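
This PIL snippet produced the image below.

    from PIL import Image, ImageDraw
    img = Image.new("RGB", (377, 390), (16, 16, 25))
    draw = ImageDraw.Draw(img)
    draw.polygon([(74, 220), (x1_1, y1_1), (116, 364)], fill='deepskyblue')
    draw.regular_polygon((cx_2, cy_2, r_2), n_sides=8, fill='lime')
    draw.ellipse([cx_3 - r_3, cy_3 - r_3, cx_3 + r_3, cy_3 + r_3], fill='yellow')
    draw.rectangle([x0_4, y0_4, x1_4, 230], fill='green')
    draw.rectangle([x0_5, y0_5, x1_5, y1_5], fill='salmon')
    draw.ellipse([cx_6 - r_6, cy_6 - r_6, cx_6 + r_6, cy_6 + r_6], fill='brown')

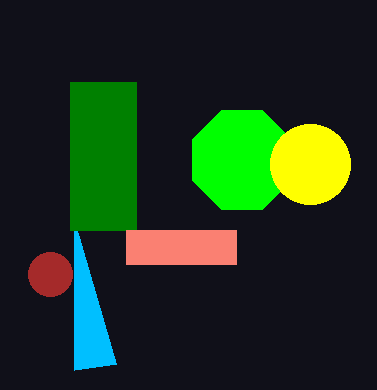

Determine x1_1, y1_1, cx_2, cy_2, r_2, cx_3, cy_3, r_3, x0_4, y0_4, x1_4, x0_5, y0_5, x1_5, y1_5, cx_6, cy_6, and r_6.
x1_1 = 74, y1_1 = 370, cx_2 = 242, cy_2 = 160, r_2 = 54, cx_3 = 310, cy_3 = 164, r_3 = 40, x0_4 = 70, y0_4 = 82, x1_4 = 136, x0_5 = 126, y0_5 = 230, x1_5 = 236, y1_5 = 264, cx_6 = 50, cy_6 = 274, r_6 = 22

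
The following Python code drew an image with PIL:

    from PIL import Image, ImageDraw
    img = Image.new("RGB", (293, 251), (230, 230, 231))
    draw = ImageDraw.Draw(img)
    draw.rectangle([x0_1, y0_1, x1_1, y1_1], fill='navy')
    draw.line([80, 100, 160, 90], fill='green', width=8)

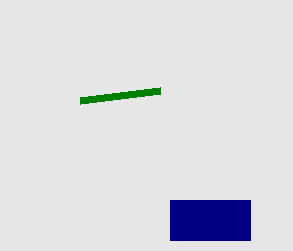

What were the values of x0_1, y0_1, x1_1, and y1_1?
x0_1 = 170
y0_1 = 200
x1_1 = 250
y1_1 = 240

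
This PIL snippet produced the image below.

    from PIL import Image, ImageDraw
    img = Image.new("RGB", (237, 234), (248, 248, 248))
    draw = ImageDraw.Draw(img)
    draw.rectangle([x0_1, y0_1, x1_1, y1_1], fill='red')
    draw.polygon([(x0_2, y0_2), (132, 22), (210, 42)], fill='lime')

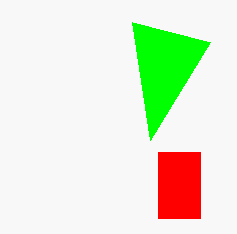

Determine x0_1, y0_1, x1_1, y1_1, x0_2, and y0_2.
x0_1 = 158; y0_1 = 152; x1_1 = 200; y1_1 = 218; x0_2 = 150; y0_2 = 140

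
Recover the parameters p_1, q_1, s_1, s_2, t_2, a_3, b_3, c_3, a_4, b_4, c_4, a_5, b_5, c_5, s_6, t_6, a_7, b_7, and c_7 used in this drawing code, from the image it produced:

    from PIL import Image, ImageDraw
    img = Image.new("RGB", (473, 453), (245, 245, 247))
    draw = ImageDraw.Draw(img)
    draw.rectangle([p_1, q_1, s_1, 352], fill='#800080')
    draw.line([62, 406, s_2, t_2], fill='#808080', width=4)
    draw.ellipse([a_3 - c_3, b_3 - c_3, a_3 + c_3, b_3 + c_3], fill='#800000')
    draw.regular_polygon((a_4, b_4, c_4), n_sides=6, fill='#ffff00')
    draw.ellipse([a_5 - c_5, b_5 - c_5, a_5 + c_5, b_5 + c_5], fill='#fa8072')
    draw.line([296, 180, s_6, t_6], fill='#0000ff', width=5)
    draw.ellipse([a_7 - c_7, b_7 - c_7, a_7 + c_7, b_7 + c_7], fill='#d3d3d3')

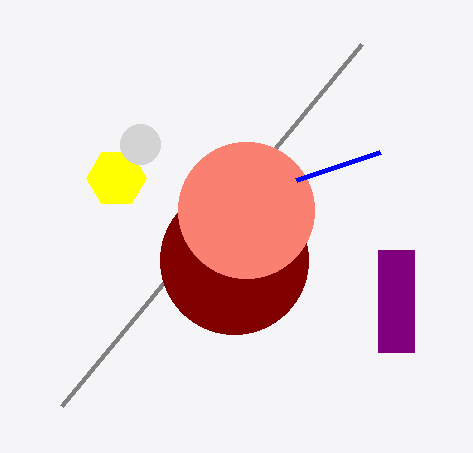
p_1 = 378; q_1 = 250; s_1 = 414; s_2 = 362; t_2 = 44; a_3 = 234; b_3 = 260; c_3 = 74; a_4 = 116; b_4 = 178; c_4 = 30; a_5 = 246; b_5 = 210; c_5 = 68; s_6 = 380; t_6 = 152; a_7 = 140; b_7 = 144; c_7 = 20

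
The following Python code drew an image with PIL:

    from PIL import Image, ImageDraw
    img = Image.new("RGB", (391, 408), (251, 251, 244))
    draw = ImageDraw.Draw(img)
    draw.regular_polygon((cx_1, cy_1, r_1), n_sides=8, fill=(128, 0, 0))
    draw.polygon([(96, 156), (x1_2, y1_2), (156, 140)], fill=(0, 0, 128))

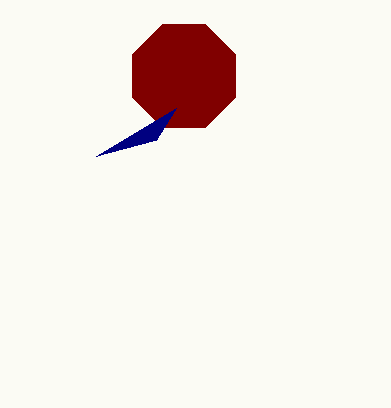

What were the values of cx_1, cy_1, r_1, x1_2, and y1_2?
cx_1 = 184, cy_1 = 76, r_1 = 56, x1_2 = 176, y1_2 = 108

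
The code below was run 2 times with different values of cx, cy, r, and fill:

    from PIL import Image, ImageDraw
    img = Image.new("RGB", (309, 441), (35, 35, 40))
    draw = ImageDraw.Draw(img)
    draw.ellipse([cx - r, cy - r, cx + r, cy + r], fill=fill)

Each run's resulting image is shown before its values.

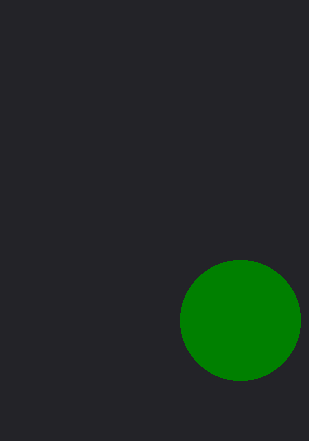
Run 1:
cx = 240; cy = 320; r = 60; fill = 'green'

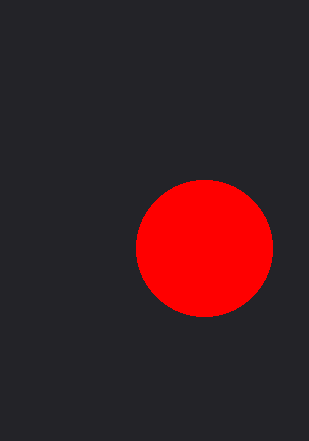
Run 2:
cx = 204
cy = 248
r = 68
fill = 'red'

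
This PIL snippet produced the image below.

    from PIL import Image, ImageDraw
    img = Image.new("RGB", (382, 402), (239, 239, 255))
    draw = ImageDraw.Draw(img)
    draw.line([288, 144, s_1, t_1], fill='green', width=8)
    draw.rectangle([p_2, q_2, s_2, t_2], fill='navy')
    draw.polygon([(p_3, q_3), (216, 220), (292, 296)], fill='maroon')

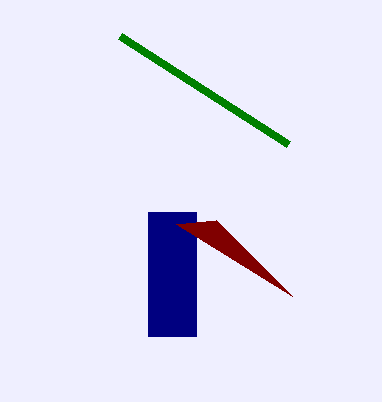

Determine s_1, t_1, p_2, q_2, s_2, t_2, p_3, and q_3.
s_1 = 120, t_1 = 36, p_2 = 148, q_2 = 212, s_2 = 196, t_2 = 336, p_3 = 176, q_3 = 224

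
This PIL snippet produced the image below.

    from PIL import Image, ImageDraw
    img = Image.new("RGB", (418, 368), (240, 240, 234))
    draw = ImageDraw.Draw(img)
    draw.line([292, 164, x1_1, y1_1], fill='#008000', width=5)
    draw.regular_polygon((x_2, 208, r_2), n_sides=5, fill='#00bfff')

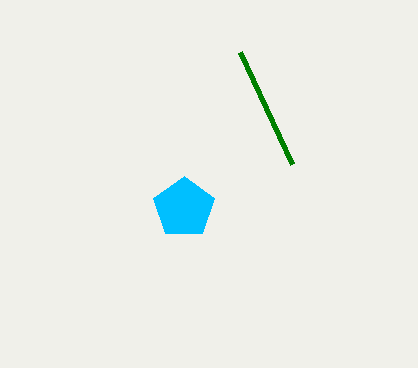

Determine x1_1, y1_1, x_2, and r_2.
x1_1 = 240
y1_1 = 52
x_2 = 184
r_2 = 32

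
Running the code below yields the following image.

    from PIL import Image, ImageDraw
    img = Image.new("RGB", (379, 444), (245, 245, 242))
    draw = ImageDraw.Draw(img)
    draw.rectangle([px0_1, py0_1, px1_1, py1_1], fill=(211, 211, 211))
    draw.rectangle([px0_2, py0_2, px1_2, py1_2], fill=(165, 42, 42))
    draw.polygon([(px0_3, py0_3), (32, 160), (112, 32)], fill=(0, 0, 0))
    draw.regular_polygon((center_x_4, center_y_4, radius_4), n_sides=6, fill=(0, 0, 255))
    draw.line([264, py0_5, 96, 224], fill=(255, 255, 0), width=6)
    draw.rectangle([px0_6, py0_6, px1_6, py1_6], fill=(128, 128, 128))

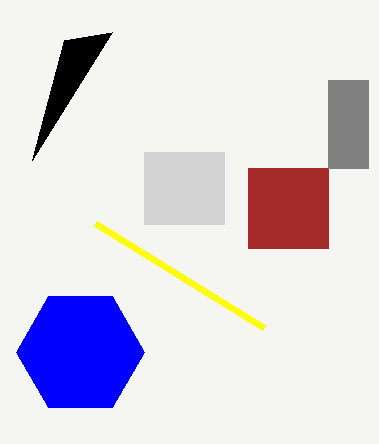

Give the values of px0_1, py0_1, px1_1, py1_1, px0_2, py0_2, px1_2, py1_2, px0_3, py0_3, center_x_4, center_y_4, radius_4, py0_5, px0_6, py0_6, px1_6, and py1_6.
px0_1 = 144; py0_1 = 152; px1_1 = 224; py1_1 = 224; px0_2 = 248; py0_2 = 168; px1_2 = 328; py1_2 = 248; px0_3 = 64; py0_3 = 40; center_x_4 = 80; center_y_4 = 352; radius_4 = 64; py0_5 = 328; px0_6 = 328; py0_6 = 80; px1_6 = 368; py1_6 = 168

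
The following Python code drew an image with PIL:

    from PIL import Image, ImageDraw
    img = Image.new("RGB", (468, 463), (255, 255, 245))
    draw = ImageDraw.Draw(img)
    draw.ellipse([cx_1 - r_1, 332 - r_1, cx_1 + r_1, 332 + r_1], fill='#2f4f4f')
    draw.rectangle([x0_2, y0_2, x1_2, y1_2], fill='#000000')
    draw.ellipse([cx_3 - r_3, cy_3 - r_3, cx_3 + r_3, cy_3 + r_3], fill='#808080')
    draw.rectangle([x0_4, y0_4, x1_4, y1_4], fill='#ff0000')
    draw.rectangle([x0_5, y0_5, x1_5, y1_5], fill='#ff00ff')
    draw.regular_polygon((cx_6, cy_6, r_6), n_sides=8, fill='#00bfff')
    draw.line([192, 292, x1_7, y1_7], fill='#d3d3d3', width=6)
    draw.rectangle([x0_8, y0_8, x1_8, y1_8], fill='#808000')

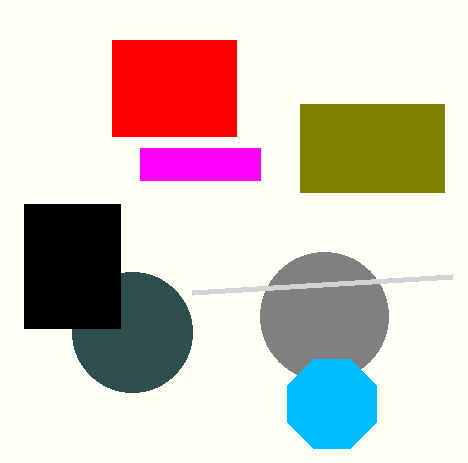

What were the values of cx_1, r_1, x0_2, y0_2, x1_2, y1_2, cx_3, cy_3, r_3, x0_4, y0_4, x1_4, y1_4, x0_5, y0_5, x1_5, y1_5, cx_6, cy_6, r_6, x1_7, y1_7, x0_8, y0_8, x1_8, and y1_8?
cx_1 = 132, r_1 = 60, x0_2 = 24, y0_2 = 204, x1_2 = 120, y1_2 = 328, cx_3 = 324, cy_3 = 316, r_3 = 64, x0_4 = 112, y0_4 = 40, x1_4 = 236, y1_4 = 136, x0_5 = 140, y0_5 = 148, x1_5 = 260, y1_5 = 180, cx_6 = 332, cy_6 = 404, r_6 = 48, x1_7 = 452, y1_7 = 276, x0_8 = 300, y0_8 = 104, x1_8 = 444, y1_8 = 192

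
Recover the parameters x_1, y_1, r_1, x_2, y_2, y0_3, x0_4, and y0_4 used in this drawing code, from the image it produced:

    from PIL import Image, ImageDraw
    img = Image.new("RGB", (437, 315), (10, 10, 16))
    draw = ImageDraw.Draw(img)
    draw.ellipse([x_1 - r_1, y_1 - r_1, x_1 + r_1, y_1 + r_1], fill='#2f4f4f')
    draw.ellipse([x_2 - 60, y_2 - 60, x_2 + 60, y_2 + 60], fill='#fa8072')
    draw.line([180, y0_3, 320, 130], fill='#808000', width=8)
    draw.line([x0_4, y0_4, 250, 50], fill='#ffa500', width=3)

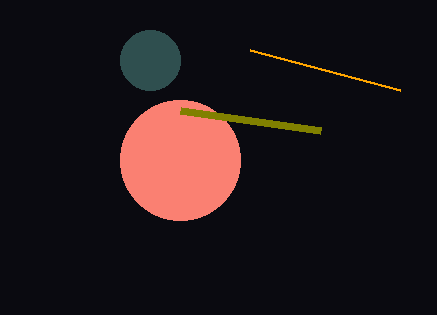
x_1 = 150; y_1 = 60; r_1 = 30; x_2 = 180; y_2 = 160; y0_3 = 110; x0_4 = 400; y0_4 = 90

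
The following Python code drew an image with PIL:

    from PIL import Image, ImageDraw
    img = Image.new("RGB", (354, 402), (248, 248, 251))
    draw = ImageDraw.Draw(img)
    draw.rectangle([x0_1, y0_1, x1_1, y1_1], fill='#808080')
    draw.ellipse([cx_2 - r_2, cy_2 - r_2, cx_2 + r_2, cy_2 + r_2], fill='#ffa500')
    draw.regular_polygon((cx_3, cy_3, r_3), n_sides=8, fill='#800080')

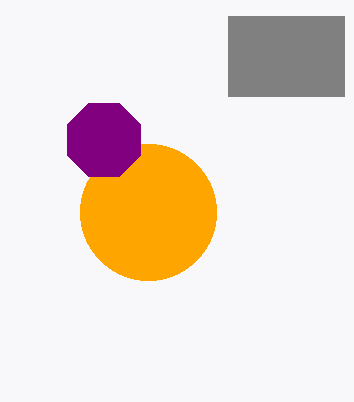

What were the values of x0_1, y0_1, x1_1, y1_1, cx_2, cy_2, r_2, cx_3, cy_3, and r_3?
x0_1 = 228; y0_1 = 16; x1_1 = 344; y1_1 = 96; cx_2 = 148; cy_2 = 212; r_2 = 68; cx_3 = 104; cy_3 = 140; r_3 = 40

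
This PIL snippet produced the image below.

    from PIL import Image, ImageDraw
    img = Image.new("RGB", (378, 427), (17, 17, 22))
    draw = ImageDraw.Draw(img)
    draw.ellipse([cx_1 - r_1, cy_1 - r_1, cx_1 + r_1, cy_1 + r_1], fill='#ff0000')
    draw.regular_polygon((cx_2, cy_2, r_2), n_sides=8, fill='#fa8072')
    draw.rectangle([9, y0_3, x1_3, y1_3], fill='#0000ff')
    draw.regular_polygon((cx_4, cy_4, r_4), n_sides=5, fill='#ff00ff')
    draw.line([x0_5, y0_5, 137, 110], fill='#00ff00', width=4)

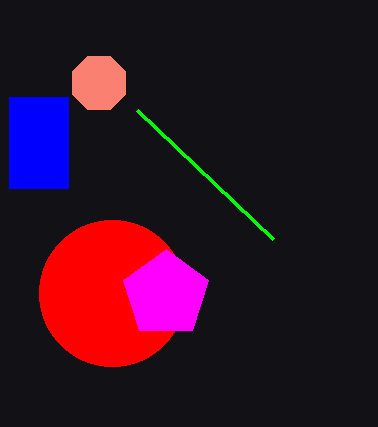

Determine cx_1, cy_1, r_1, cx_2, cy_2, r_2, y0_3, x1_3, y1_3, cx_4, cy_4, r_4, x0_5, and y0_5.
cx_1 = 112
cy_1 = 293
r_1 = 73
cx_2 = 99
cy_2 = 83
r_2 = 29
y0_3 = 97
x1_3 = 68
y1_3 = 188
cx_4 = 166
cy_4 = 294
r_4 = 45
x0_5 = 273
y0_5 = 239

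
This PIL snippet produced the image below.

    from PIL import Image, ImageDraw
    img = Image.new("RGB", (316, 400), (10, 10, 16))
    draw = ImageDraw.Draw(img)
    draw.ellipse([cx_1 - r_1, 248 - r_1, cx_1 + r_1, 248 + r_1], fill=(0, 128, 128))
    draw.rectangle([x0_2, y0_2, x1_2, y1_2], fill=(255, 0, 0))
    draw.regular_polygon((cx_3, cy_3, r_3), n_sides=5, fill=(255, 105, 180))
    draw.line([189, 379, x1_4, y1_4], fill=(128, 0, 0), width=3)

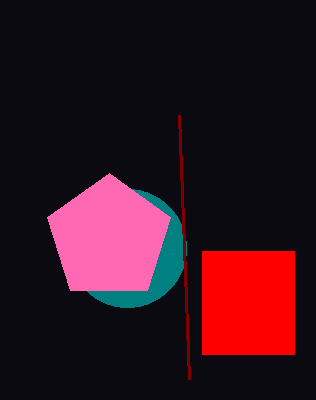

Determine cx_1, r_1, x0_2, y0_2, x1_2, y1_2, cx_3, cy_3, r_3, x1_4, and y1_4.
cx_1 = 127
r_1 = 59
x0_2 = 202
y0_2 = 251
x1_2 = 294
y1_2 = 354
cx_3 = 109
cy_3 = 238
r_3 = 65
x1_4 = 179
y1_4 = 115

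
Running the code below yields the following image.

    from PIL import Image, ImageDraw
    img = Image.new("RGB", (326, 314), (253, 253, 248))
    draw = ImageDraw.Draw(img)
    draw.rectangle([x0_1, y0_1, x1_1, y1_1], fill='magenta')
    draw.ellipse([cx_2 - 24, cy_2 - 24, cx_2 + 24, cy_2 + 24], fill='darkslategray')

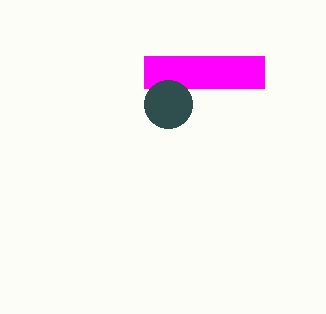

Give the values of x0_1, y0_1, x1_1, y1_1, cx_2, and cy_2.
x0_1 = 144; y0_1 = 56; x1_1 = 264; y1_1 = 88; cx_2 = 168; cy_2 = 104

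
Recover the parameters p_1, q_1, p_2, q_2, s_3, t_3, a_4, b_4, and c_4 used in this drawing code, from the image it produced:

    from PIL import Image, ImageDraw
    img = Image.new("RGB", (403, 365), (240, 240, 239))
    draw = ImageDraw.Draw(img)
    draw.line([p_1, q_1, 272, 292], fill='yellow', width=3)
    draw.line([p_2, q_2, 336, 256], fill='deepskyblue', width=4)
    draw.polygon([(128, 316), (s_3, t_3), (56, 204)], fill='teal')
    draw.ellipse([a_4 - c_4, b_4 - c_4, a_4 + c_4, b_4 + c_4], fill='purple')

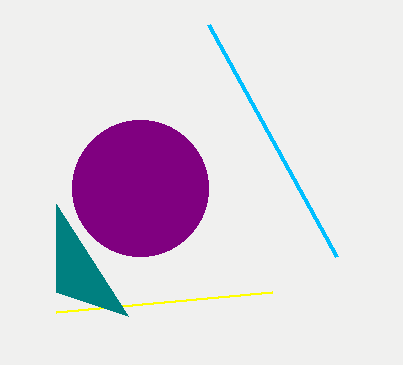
p_1 = 56
q_1 = 312
p_2 = 208
q_2 = 24
s_3 = 56
t_3 = 292
a_4 = 140
b_4 = 188
c_4 = 68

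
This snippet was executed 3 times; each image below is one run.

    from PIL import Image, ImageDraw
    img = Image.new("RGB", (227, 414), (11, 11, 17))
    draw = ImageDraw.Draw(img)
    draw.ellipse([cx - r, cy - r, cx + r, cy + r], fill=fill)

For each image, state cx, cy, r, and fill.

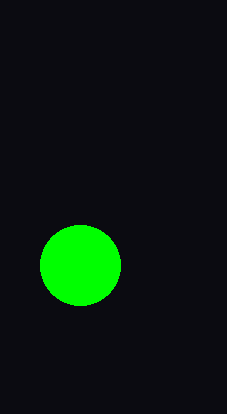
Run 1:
cx = 80; cy = 265; r = 40; fill = 'lime'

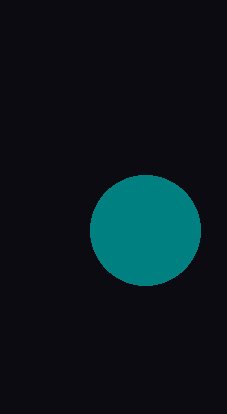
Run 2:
cx = 145
cy = 230
r = 55
fill = 'teal'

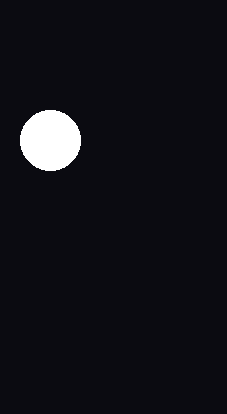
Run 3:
cx = 50; cy = 140; r = 30; fill = 'white'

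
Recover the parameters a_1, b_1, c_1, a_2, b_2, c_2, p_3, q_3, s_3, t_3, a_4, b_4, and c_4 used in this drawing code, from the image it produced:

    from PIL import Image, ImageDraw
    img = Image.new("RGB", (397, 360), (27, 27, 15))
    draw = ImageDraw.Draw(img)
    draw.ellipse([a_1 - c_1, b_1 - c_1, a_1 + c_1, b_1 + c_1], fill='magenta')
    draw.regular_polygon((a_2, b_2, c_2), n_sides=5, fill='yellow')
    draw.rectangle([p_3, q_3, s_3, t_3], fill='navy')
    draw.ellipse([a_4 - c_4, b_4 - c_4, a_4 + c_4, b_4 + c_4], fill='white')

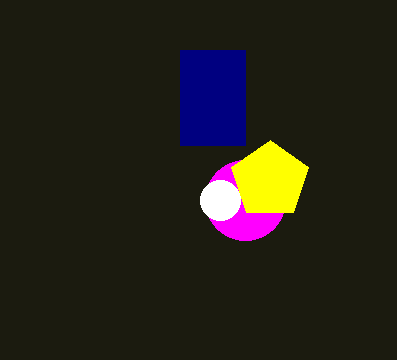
a_1 = 245; b_1 = 200; c_1 = 40; a_2 = 270; b_2 = 180; c_2 = 40; p_3 = 180; q_3 = 50; s_3 = 245; t_3 = 145; a_4 = 220; b_4 = 200; c_4 = 20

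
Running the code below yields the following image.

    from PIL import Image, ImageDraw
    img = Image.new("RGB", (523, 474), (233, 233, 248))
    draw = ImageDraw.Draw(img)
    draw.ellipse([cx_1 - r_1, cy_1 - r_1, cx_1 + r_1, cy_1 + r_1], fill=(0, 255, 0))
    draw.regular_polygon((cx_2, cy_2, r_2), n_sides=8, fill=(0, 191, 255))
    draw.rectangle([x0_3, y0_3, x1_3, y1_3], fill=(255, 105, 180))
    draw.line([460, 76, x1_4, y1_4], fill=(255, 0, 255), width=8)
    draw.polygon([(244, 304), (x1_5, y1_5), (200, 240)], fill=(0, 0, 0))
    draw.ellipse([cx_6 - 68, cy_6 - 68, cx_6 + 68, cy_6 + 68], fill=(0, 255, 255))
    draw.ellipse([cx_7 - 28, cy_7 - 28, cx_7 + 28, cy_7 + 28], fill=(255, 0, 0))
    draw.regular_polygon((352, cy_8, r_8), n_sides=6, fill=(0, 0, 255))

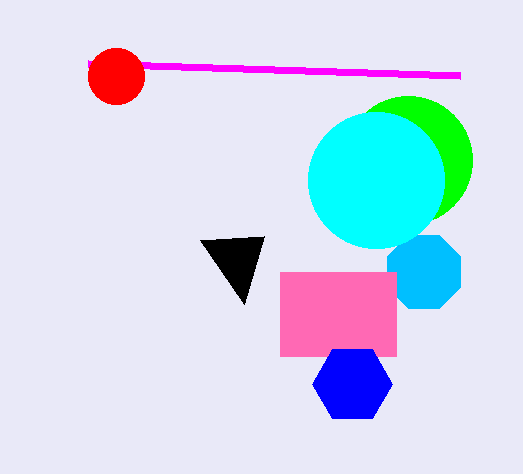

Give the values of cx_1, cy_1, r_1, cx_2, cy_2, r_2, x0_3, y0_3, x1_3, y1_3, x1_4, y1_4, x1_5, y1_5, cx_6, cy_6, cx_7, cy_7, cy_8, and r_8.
cx_1 = 408, cy_1 = 160, r_1 = 64, cx_2 = 424, cy_2 = 272, r_2 = 40, x0_3 = 280, y0_3 = 272, x1_3 = 396, y1_3 = 356, x1_4 = 88, y1_4 = 64, x1_5 = 264, y1_5 = 236, cx_6 = 376, cy_6 = 180, cx_7 = 116, cy_7 = 76, cy_8 = 384, r_8 = 40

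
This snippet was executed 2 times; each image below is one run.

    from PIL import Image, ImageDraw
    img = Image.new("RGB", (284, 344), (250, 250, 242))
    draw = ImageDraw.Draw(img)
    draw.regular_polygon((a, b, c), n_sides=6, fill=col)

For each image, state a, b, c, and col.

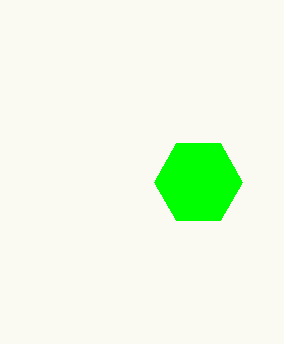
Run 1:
a = 198; b = 182; c = 44; col = 'lime'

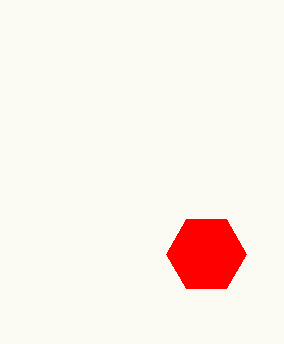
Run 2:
a = 206
b = 254
c = 40
col = 'red'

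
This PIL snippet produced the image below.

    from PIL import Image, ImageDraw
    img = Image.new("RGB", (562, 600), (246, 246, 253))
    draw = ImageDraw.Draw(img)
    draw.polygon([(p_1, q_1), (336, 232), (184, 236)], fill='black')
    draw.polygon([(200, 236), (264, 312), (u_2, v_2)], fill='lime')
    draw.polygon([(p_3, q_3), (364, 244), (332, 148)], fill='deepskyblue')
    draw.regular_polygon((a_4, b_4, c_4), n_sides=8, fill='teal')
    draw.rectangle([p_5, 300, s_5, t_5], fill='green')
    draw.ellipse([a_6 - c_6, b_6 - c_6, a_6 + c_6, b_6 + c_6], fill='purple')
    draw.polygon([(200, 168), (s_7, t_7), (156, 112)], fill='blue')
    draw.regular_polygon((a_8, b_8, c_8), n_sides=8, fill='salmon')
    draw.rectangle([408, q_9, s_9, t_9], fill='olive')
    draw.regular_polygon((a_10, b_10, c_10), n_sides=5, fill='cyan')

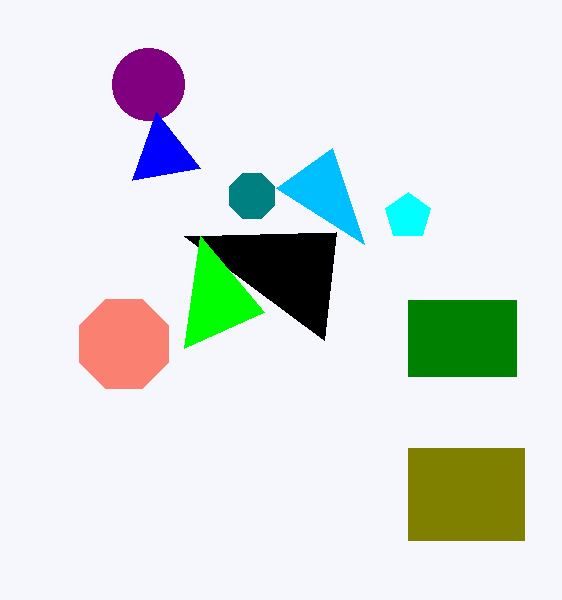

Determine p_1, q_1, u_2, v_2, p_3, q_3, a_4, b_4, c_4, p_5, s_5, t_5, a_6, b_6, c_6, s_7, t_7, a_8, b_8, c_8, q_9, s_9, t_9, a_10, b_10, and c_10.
p_1 = 324; q_1 = 340; u_2 = 184; v_2 = 348; p_3 = 276; q_3 = 188; a_4 = 252; b_4 = 196; c_4 = 24; p_5 = 408; s_5 = 516; t_5 = 376; a_6 = 148; b_6 = 84; c_6 = 36; s_7 = 132; t_7 = 180; a_8 = 124; b_8 = 344; c_8 = 48; q_9 = 448; s_9 = 524; t_9 = 540; a_10 = 408; b_10 = 216; c_10 = 24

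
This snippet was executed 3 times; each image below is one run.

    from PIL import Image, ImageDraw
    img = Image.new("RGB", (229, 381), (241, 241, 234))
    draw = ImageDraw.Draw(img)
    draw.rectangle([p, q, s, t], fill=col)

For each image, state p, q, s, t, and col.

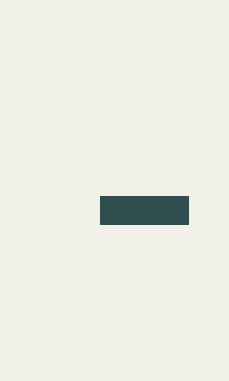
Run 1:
p = 100
q = 196
s = 188
t = 224
col = 'darkslategray'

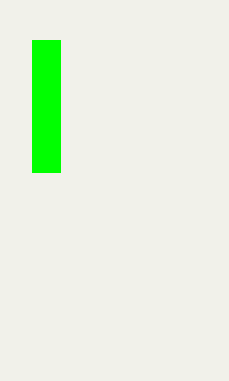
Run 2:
p = 32
q = 40
s = 60
t = 172
col = 'lime'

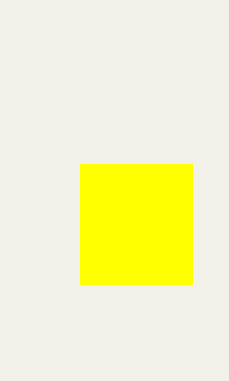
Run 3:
p = 80
q = 164
s = 192
t = 284
col = 'yellow'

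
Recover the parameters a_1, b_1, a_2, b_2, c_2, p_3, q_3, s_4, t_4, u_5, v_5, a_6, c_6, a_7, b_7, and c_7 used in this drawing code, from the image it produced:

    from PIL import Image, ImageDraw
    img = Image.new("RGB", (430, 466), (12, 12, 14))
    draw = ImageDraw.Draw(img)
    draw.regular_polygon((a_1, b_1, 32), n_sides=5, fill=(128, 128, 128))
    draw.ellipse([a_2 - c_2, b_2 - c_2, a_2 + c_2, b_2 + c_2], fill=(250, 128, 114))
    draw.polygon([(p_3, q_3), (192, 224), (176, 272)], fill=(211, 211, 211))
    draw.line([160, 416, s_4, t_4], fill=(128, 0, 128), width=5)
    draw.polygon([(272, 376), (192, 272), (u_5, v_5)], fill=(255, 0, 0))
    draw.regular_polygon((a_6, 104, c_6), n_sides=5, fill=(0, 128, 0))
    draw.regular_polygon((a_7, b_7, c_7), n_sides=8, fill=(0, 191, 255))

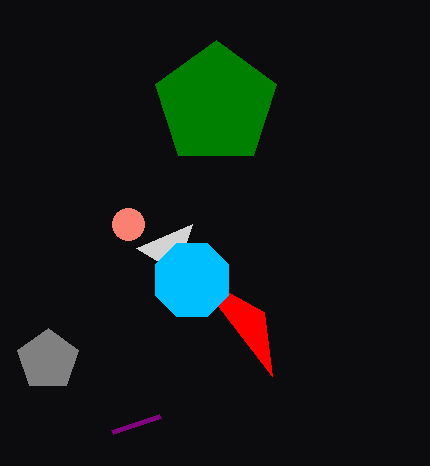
a_1 = 48
b_1 = 360
a_2 = 128
b_2 = 224
c_2 = 16
p_3 = 136
q_3 = 248
s_4 = 112
t_4 = 432
u_5 = 264
v_5 = 312
a_6 = 216
c_6 = 64
a_7 = 192
b_7 = 280
c_7 = 40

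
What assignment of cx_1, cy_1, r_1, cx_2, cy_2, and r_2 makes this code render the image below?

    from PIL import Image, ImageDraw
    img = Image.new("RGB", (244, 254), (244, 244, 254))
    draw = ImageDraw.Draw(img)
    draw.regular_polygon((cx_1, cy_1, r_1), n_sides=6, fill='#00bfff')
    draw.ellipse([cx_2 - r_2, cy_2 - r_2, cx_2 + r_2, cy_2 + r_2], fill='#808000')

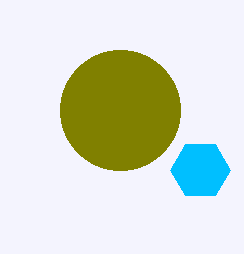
cx_1 = 200, cy_1 = 170, r_1 = 30, cx_2 = 120, cy_2 = 110, r_2 = 60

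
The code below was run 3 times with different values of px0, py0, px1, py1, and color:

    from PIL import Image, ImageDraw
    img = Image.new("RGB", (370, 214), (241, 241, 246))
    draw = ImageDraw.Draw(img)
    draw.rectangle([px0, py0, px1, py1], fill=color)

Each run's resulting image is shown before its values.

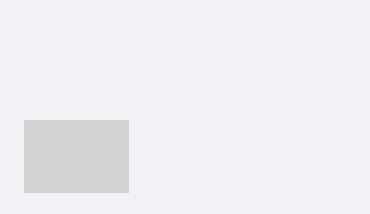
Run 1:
px0 = 24; py0 = 120; px1 = 128; py1 = 192; color = 'lightgray'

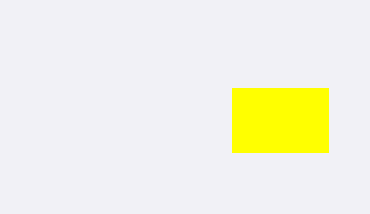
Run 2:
px0 = 232
py0 = 88
px1 = 328
py1 = 152
color = 'yellow'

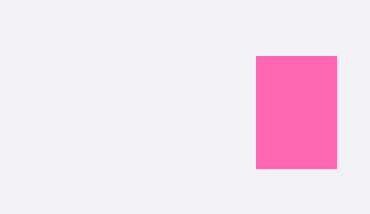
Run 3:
px0 = 256, py0 = 56, px1 = 336, py1 = 168, color = 'hotpink'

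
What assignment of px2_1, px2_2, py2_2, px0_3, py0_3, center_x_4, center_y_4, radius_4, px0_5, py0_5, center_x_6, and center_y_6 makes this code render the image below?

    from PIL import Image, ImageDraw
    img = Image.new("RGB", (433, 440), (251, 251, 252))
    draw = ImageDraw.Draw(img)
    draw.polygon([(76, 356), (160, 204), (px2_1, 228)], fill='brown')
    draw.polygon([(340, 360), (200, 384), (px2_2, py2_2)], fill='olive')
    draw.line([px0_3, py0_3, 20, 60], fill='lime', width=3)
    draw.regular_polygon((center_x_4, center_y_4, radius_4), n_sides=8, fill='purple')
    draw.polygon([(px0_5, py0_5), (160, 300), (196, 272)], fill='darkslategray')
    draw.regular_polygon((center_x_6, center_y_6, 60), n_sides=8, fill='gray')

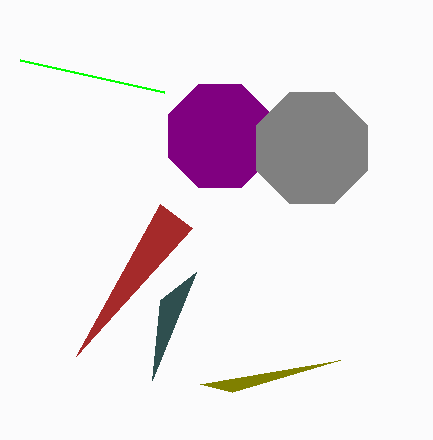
px2_1 = 192, px2_2 = 232, py2_2 = 392, px0_3 = 164, py0_3 = 92, center_x_4 = 220, center_y_4 = 136, radius_4 = 56, px0_5 = 152, py0_5 = 380, center_x_6 = 312, center_y_6 = 148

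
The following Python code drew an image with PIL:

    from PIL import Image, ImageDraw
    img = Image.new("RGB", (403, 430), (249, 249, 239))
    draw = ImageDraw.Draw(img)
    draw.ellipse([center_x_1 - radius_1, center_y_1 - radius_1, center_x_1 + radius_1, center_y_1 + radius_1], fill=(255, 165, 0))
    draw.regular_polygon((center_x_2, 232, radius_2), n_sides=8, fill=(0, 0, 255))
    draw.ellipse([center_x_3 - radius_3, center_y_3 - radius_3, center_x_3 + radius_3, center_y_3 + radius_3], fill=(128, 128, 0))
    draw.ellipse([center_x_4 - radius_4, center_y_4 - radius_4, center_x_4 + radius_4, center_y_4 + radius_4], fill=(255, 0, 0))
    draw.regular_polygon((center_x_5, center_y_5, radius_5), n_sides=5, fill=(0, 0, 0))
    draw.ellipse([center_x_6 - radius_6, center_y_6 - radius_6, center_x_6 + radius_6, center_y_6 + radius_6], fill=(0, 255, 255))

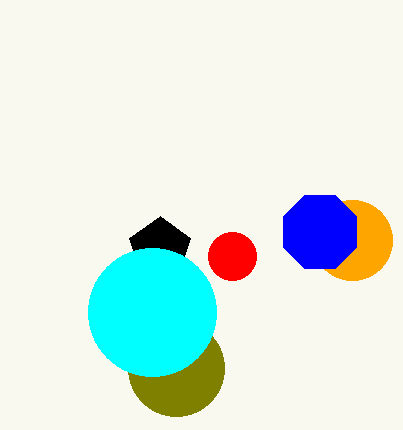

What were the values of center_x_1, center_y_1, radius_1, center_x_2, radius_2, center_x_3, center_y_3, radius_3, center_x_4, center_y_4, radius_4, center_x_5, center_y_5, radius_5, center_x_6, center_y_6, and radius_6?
center_x_1 = 352, center_y_1 = 240, radius_1 = 40, center_x_2 = 320, radius_2 = 40, center_x_3 = 176, center_y_3 = 368, radius_3 = 48, center_x_4 = 232, center_y_4 = 256, radius_4 = 24, center_x_5 = 160, center_y_5 = 248, radius_5 = 32, center_x_6 = 152, center_y_6 = 312, radius_6 = 64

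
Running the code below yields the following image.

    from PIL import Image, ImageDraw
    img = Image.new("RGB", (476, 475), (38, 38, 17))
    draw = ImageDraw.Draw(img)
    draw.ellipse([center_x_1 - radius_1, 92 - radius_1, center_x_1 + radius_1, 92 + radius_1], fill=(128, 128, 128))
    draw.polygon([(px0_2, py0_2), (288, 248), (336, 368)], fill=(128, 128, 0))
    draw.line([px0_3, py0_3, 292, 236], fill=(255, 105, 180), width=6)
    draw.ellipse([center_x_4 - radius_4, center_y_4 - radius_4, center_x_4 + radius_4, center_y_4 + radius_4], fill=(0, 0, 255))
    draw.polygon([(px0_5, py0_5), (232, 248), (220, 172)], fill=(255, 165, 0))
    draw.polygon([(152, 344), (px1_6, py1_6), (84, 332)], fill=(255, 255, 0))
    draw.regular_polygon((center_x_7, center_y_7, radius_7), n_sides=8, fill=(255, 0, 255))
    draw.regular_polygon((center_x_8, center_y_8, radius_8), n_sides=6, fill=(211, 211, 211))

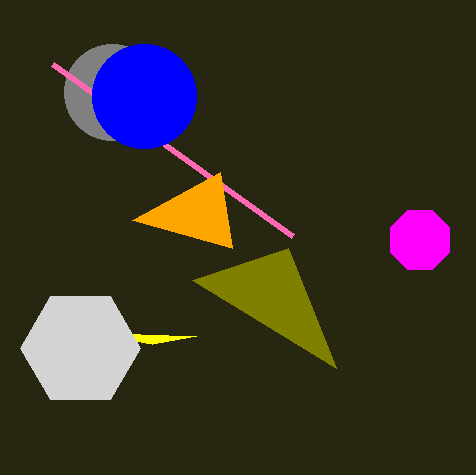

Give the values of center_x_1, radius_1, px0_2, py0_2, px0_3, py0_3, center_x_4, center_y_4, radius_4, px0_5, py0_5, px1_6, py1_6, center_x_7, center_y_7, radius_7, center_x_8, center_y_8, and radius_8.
center_x_1 = 112, radius_1 = 48, px0_2 = 192, py0_2 = 280, px0_3 = 52, py0_3 = 64, center_x_4 = 144, center_y_4 = 96, radius_4 = 52, px0_5 = 132, py0_5 = 220, px1_6 = 196, py1_6 = 336, center_x_7 = 420, center_y_7 = 240, radius_7 = 32, center_x_8 = 80, center_y_8 = 348, radius_8 = 60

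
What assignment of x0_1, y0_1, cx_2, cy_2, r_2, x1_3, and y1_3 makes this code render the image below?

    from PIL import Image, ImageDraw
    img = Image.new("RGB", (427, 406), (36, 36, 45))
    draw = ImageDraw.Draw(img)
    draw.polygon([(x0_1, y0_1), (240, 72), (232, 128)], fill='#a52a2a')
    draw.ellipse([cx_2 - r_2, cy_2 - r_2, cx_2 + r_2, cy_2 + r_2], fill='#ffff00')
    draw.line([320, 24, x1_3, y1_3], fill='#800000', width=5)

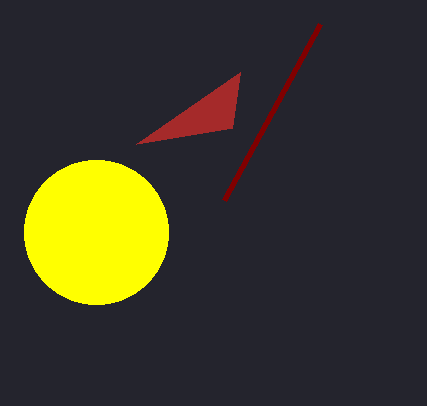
x0_1 = 136
y0_1 = 144
cx_2 = 96
cy_2 = 232
r_2 = 72
x1_3 = 224
y1_3 = 200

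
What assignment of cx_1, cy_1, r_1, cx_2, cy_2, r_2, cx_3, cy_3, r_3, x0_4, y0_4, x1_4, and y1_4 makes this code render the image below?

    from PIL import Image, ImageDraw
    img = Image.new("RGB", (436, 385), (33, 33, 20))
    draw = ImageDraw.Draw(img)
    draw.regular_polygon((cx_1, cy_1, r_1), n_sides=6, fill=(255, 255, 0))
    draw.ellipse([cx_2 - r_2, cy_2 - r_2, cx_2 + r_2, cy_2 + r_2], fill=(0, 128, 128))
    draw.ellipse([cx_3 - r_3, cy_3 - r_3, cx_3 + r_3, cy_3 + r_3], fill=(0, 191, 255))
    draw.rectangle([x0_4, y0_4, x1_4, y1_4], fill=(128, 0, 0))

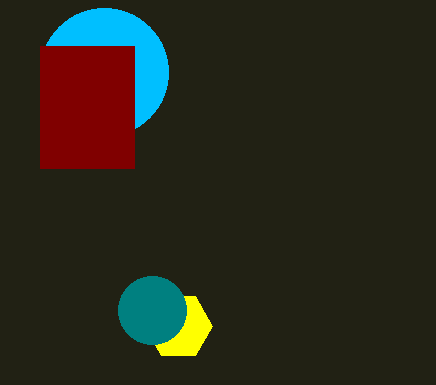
cx_1 = 178
cy_1 = 326
r_1 = 34
cx_2 = 152
cy_2 = 310
r_2 = 34
cx_3 = 104
cy_3 = 72
r_3 = 64
x0_4 = 40
y0_4 = 46
x1_4 = 134
y1_4 = 168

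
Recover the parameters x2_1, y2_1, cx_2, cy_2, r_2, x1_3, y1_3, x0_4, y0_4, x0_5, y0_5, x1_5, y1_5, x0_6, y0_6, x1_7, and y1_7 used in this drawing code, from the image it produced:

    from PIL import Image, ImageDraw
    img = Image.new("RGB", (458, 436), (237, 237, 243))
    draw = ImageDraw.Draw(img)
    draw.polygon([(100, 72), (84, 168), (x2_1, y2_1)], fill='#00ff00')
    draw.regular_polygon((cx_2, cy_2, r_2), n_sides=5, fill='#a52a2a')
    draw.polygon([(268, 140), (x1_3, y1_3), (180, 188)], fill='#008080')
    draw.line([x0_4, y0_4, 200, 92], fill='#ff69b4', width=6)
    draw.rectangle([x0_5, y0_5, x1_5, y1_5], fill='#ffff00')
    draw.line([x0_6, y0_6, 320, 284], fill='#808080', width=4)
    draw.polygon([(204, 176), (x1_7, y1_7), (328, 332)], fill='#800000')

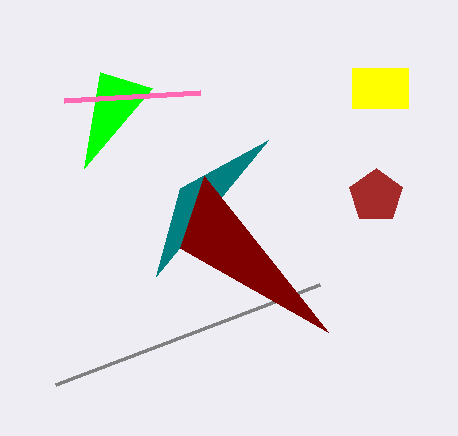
x2_1 = 152
y2_1 = 88
cx_2 = 376
cy_2 = 196
r_2 = 28
x1_3 = 156
y1_3 = 276
x0_4 = 64
y0_4 = 100
x0_5 = 352
y0_5 = 68
x1_5 = 408
y1_5 = 108
x0_6 = 56
y0_6 = 384
x1_7 = 180
y1_7 = 248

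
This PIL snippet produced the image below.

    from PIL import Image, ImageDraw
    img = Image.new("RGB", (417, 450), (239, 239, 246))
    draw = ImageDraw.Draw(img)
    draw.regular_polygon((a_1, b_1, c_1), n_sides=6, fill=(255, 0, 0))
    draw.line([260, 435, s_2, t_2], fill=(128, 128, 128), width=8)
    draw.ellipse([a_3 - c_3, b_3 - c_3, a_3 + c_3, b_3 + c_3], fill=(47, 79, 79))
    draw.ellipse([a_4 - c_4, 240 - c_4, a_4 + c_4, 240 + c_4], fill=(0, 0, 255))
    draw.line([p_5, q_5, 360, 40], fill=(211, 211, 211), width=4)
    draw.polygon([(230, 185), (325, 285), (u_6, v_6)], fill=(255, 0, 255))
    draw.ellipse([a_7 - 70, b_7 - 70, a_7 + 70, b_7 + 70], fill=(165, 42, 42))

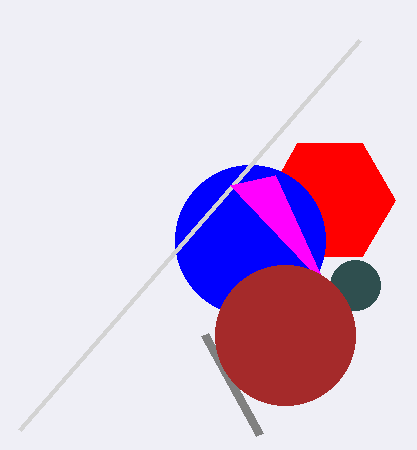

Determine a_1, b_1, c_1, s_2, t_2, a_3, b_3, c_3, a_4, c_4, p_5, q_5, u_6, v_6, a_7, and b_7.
a_1 = 330
b_1 = 200
c_1 = 65
s_2 = 205
t_2 = 335
a_3 = 355
b_3 = 285
c_3 = 25
a_4 = 250
c_4 = 75
p_5 = 20
q_5 = 430
u_6 = 275
v_6 = 175
a_7 = 285
b_7 = 335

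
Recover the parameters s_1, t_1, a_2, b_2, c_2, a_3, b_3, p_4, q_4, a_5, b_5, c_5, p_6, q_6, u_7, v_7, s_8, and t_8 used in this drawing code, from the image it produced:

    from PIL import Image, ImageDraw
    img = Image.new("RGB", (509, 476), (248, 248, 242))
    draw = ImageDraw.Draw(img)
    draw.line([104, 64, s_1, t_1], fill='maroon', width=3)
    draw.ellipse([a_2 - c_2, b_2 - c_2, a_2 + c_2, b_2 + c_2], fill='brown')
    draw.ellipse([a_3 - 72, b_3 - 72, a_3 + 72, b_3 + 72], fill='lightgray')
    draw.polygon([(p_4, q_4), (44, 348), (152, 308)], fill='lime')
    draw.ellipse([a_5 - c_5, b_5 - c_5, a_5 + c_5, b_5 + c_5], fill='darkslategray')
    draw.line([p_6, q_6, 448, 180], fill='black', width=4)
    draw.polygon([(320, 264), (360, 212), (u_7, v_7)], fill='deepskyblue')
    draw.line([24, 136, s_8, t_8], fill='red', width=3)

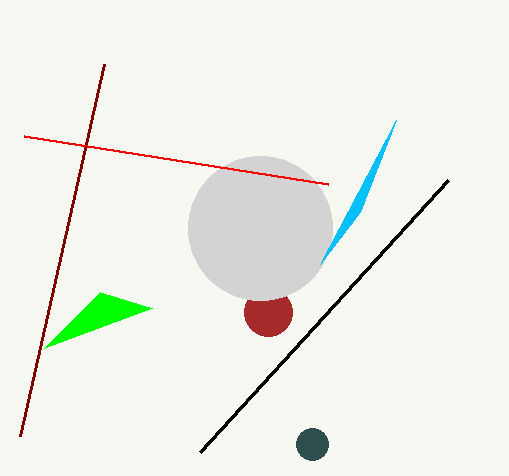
s_1 = 20; t_1 = 436; a_2 = 268; b_2 = 312; c_2 = 24; a_3 = 260; b_3 = 228; p_4 = 100; q_4 = 292; a_5 = 312; b_5 = 444; c_5 = 16; p_6 = 200; q_6 = 452; u_7 = 396; v_7 = 120; s_8 = 328; t_8 = 184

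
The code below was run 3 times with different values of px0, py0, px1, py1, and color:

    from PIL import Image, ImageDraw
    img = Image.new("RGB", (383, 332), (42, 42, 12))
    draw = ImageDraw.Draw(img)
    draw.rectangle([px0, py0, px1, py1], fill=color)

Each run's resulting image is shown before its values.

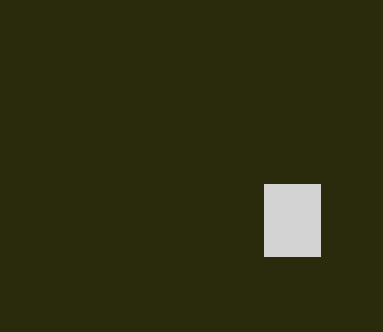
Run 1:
px0 = 264
py0 = 184
px1 = 320
py1 = 256
color = 'lightgray'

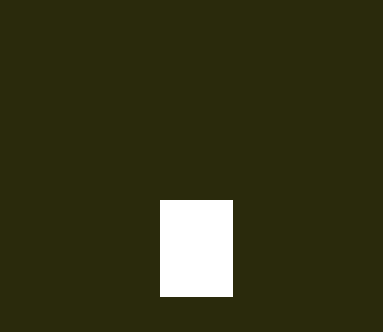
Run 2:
px0 = 160
py0 = 200
px1 = 232
py1 = 296
color = 'white'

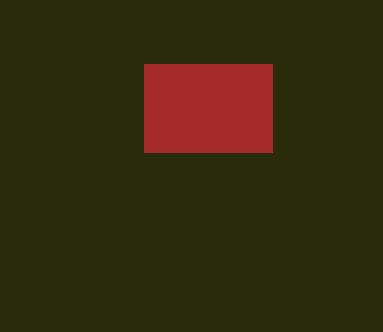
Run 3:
px0 = 144; py0 = 64; px1 = 272; py1 = 152; color = 'brown'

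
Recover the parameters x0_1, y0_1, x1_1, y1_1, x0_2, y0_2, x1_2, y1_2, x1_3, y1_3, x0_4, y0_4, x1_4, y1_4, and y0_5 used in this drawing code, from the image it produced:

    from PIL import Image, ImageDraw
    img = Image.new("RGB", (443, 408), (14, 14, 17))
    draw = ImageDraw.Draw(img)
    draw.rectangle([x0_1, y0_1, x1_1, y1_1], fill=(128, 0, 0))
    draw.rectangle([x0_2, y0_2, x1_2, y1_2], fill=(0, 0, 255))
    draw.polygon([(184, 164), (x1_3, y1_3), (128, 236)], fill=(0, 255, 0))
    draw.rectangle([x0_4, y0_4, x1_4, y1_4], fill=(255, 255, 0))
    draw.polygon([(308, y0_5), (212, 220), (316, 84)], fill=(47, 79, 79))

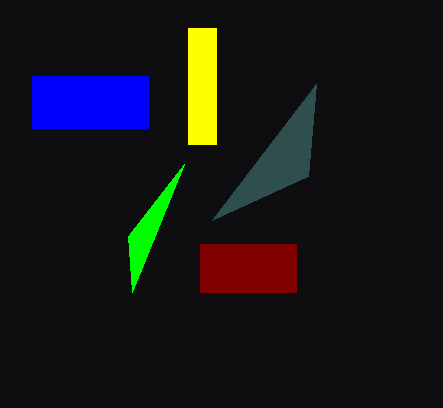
x0_1 = 200; y0_1 = 244; x1_1 = 296; y1_1 = 292; x0_2 = 32; y0_2 = 76; x1_2 = 148; y1_2 = 128; x1_3 = 132; y1_3 = 292; x0_4 = 188; y0_4 = 28; x1_4 = 216; y1_4 = 144; y0_5 = 176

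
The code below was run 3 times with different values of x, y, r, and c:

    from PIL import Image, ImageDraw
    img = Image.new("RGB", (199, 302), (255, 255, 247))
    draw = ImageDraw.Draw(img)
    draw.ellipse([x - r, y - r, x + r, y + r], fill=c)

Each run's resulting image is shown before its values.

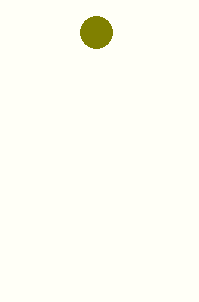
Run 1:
x = 96, y = 32, r = 16, c = 'olive'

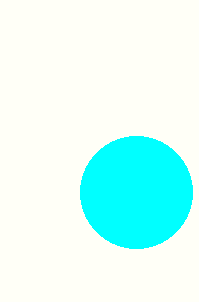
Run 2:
x = 136
y = 192
r = 56
c = 'cyan'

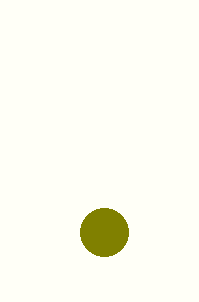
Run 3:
x = 104, y = 232, r = 24, c = 'olive'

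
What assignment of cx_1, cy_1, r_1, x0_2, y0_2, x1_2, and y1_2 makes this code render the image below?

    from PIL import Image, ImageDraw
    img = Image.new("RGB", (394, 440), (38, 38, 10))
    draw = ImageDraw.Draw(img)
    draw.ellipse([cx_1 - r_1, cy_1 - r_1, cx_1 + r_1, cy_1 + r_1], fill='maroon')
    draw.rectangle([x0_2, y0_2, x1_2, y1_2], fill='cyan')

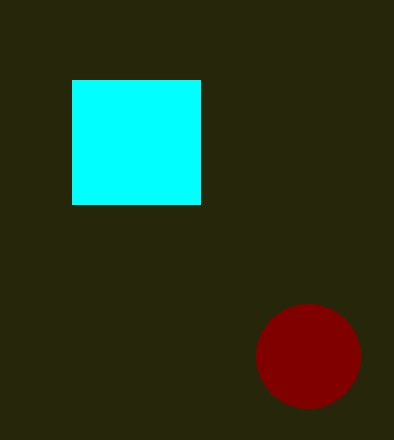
cx_1 = 308; cy_1 = 356; r_1 = 52; x0_2 = 72; y0_2 = 80; x1_2 = 200; y1_2 = 204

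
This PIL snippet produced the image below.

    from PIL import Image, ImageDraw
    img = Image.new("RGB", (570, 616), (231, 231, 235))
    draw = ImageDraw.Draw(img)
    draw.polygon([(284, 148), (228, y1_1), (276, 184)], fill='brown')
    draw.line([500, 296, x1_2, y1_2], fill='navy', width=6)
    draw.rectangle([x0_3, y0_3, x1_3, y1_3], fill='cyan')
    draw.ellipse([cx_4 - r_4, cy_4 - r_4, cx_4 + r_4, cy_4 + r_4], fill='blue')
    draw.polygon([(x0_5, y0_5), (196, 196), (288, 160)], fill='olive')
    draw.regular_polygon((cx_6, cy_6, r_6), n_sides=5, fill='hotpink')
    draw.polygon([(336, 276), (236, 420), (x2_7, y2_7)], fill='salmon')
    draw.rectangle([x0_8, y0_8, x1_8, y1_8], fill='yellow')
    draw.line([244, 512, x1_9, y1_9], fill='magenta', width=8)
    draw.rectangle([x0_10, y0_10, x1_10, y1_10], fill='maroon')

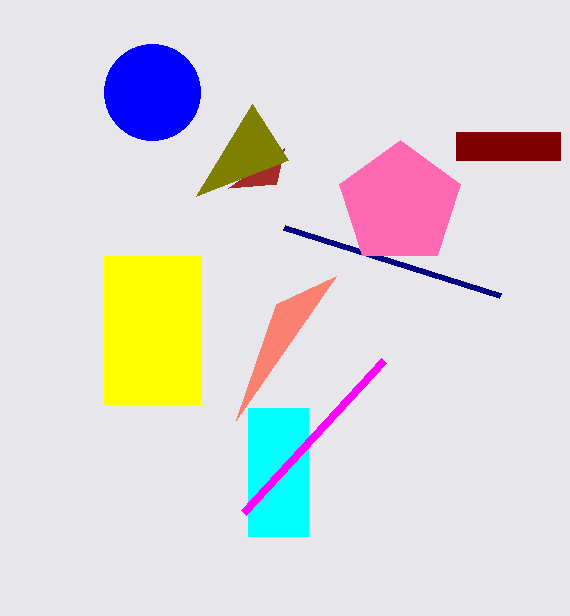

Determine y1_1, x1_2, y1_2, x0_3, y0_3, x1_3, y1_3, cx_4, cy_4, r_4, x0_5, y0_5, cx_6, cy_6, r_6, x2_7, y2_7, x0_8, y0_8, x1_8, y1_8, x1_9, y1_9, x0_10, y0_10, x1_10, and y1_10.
y1_1 = 188
x1_2 = 284
y1_2 = 228
x0_3 = 248
y0_3 = 408
x1_3 = 308
y1_3 = 536
cx_4 = 152
cy_4 = 92
r_4 = 48
x0_5 = 252
y0_5 = 104
cx_6 = 400
cy_6 = 204
r_6 = 64
x2_7 = 276
y2_7 = 304
x0_8 = 104
y0_8 = 256
x1_8 = 200
y1_8 = 404
x1_9 = 384
y1_9 = 360
x0_10 = 456
y0_10 = 132
x1_10 = 560
y1_10 = 160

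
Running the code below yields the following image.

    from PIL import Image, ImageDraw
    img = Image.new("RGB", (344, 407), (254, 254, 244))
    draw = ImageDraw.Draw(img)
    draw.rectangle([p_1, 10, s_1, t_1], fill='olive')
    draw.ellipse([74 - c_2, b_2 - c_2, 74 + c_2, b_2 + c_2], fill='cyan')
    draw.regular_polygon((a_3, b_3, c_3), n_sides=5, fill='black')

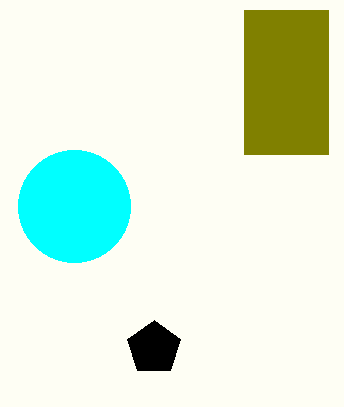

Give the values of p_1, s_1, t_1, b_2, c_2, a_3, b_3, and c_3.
p_1 = 244; s_1 = 328; t_1 = 154; b_2 = 206; c_2 = 56; a_3 = 154; b_3 = 348; c_3 = 28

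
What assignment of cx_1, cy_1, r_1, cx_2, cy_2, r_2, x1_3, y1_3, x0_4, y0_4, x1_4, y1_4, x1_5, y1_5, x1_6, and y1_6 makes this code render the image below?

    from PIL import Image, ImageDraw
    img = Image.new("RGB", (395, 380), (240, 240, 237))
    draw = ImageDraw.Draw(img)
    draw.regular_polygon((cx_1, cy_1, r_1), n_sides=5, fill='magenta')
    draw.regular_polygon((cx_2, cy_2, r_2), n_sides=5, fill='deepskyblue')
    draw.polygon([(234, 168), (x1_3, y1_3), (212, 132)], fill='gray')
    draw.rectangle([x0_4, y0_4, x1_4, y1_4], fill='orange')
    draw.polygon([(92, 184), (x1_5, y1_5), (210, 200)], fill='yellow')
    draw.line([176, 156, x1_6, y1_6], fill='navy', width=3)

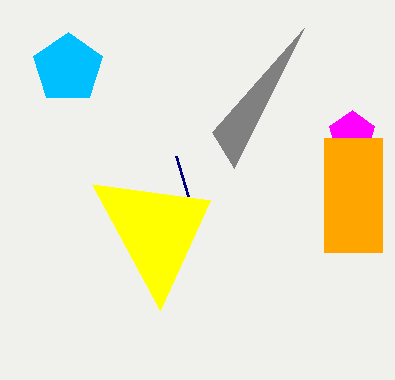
cx_1 = 352; cy_1 = 134; r_1 = 24; cx_2 = 68; cy_2 = 68; r_2 = 36; x1_3 = 304; y1_3 = 28; x0_4 = 324; y0_4 = 138; x1_4 = 382; y1_4 = 252; x1_5 = 160; y1_5 = 310; x1_6 = 188; y1_6 = 196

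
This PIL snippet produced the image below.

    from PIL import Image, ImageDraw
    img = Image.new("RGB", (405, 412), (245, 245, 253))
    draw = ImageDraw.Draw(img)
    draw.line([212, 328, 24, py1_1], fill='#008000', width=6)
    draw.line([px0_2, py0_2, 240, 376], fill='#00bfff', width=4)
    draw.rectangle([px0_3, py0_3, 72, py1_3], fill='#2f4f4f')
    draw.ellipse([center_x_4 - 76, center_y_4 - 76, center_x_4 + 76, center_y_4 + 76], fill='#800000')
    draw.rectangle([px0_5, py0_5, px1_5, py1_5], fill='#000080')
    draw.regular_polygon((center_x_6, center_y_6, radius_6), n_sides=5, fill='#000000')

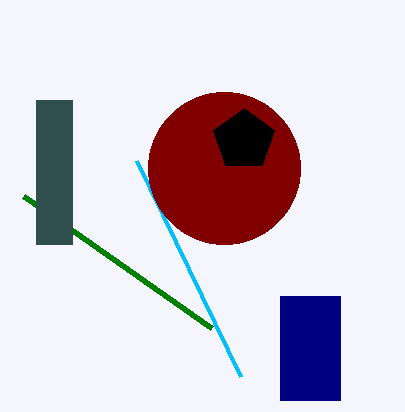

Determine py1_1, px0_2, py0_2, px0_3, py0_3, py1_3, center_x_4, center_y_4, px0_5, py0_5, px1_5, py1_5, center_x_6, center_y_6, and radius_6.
py1_1 = 196; px0_2 = 136; py0_2 = 160; px0_3 = 36; py0_3 = 100; py1_3 = 244; center_x_4 = 224; center_y_4 = 168; px0_5 = 280; py0_5 = 296; px1_5 = 340; py1_5 = 400; center_x_6 = 244; center_y_6 = 140; radius_6 = 32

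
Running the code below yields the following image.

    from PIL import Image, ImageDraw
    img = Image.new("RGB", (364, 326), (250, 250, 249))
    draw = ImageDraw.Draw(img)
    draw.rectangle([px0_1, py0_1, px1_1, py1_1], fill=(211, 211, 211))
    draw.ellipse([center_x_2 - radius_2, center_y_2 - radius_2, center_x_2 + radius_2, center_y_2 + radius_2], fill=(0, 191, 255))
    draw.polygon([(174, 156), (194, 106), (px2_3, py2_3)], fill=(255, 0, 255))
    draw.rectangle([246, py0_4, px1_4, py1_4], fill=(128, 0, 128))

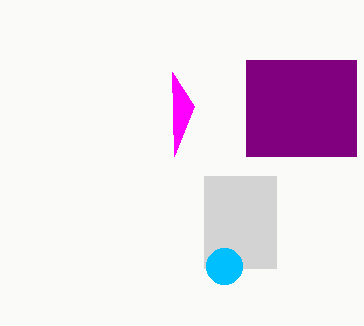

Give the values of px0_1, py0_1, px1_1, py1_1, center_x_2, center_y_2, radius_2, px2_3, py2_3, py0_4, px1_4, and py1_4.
px0_1 = 204; py0_1 = 176; px1_1 = 276; py1_1 = 268; center_x_2 = 224; center_y_2 = 266; radius_2 = 18; px2_3 = 172; py2_3 = 72; py0_4 = 60; px1_4 = 356; py1_4 = 156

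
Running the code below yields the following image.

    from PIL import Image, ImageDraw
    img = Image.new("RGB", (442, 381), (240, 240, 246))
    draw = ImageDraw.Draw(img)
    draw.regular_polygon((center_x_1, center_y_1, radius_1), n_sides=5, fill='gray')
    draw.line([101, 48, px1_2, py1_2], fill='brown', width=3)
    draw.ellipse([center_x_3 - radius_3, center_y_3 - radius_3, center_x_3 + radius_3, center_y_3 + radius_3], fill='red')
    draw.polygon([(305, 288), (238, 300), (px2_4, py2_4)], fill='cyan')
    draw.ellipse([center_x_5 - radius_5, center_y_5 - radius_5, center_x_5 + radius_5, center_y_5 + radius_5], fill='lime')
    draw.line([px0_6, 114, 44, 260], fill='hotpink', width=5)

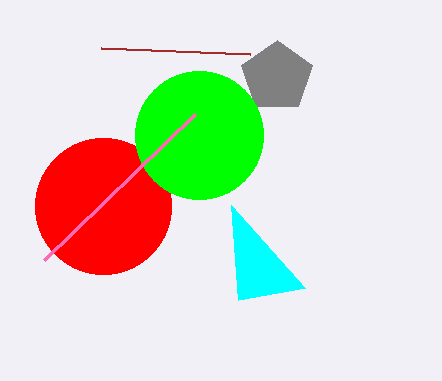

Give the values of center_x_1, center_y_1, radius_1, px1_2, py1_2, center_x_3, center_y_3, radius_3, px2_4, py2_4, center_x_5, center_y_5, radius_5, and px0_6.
center_x_1 = 277, center_y_1 = 77, radius_1 = 37, px1_2 = 250, py1_2 = 54, center_x_3 = 103, center_y_3 = 206, radius_3 = 68, px2_4 = 231, py2_4 = 205, center_x_5 = 199, center_y_5 = 135, radius_5 = 64, px0_6 = 195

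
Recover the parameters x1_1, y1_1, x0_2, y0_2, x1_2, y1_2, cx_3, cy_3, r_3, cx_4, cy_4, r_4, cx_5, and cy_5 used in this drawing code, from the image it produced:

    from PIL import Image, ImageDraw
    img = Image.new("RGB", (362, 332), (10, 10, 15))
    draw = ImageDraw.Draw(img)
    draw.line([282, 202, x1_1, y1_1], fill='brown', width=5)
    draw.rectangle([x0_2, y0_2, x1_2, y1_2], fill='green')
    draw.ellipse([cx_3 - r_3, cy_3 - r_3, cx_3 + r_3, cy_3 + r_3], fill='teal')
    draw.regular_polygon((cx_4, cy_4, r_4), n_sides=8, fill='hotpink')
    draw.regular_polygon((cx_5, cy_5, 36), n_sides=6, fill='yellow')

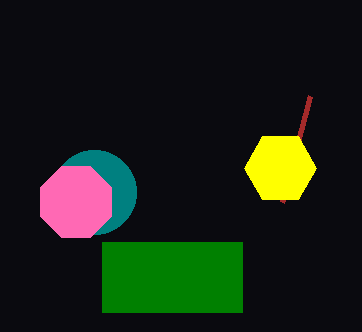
x1_1 = 310; y1_1 = 96; x0_2 = 102; y0_2 = 242; x1_2 = 242; y1_2 = 312; cx_3 = 94; cy_3 = 192; r_3 = 42; cx_4 = 76; cy_4 = 202; r_4 = 38; cx_5 = 280; cy_5 = 168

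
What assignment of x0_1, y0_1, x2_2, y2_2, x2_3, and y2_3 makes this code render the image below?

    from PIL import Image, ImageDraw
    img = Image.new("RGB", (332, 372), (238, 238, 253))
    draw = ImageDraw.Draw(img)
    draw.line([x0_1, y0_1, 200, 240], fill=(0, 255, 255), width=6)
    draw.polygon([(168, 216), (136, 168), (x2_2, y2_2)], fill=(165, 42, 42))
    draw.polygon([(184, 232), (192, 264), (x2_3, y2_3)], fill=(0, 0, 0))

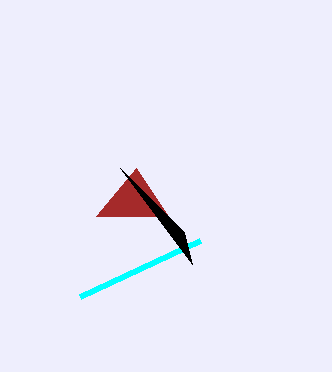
x0_1 = 80, y0_1 = 296, x2_2 = 96, y2_2 = 216, x2_3 = 120, y2_3 = 168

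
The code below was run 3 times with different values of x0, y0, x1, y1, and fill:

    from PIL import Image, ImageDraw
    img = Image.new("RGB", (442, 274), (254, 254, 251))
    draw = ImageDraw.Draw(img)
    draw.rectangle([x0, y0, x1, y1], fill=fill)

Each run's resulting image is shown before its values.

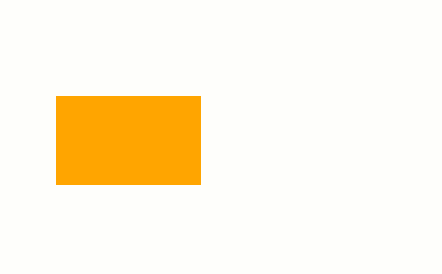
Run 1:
x0 = 56, y0 = 96, x1 = 200, y1 = 184, fill = 'orange'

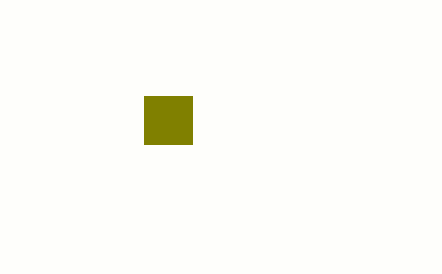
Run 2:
x0 = 144, y0 = 96, x1 = 192, y1 = 144, fill = 'olive'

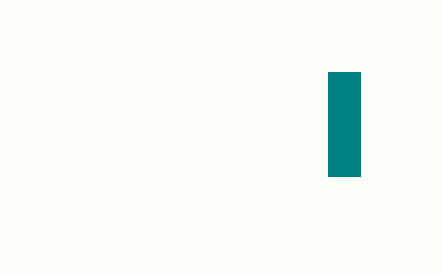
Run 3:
x0 = 328
y0 = 72
x1 = 360
y1 = 176
fill = 'teal'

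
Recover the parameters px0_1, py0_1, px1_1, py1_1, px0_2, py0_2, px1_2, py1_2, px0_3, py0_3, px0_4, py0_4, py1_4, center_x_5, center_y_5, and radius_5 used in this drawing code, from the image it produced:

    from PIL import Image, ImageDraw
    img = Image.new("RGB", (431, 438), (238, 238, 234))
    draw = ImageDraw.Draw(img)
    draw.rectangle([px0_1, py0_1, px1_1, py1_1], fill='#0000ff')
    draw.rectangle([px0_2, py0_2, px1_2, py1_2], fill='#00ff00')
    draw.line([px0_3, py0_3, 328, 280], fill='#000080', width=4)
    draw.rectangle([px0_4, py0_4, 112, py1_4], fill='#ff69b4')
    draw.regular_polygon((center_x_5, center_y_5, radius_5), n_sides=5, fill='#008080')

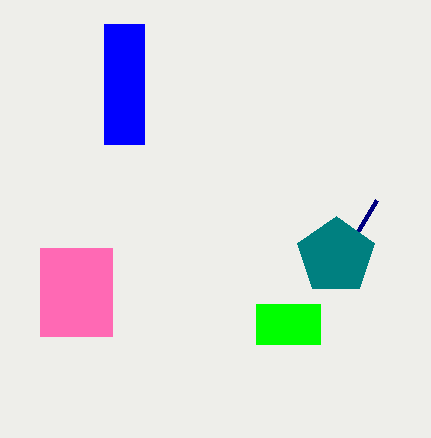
px0_1 = 104
py0_1 = 24
px1_1 = 144
py1_1 = 144
px0_2 = 256
py0_2 = 304
px1_2 = 320
py1_2 = 344
px0_3 = 376
py0_3 = 200
px0_4 = 40
py0_4 = 248
py1_4 = 336
center_x_5 = 336
center_y_5 = 256
radius_5 = 40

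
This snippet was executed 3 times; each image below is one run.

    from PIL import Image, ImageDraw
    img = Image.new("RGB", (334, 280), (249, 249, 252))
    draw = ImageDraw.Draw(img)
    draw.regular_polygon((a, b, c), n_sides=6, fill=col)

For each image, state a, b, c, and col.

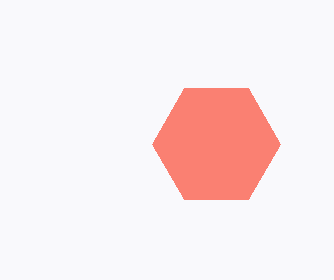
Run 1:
a = 216, b = 144, c = 64, col = 'salmon'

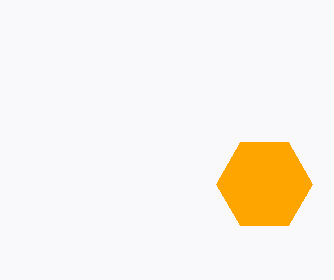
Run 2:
a = 264; b = 184; c = 48; col = 'orange'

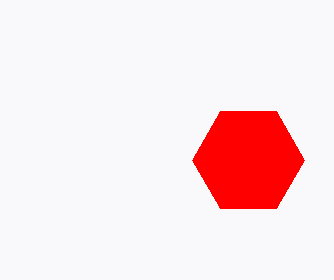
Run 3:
a = 248
b = 160
c = 56
col = 'red'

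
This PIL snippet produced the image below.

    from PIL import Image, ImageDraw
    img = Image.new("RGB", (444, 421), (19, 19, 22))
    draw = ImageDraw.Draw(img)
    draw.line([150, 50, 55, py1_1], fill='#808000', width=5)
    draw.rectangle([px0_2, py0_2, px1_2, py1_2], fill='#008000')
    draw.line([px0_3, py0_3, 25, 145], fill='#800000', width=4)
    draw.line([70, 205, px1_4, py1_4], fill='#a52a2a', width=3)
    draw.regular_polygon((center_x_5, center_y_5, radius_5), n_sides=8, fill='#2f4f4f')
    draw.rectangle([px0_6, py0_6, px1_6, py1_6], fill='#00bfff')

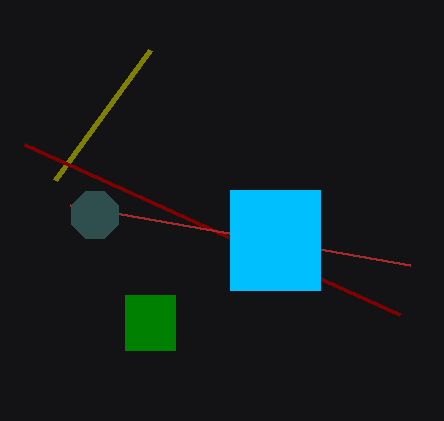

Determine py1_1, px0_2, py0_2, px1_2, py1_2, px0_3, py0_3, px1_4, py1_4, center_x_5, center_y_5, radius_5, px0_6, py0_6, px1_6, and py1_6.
py1_1 = 180; px0_2 = 125; py0_2 = 295; px1_2 = 175; py1_2 = 350; px0_3 = 400; py0_3 = 315; px1_4 = 410; py1_4 = 265; center_x_5 = 95; center_y_5 = 215; radius_5 = 25; px0_6 = 230; py0_6 = 190; px1_6 = 320; py1_6 = 290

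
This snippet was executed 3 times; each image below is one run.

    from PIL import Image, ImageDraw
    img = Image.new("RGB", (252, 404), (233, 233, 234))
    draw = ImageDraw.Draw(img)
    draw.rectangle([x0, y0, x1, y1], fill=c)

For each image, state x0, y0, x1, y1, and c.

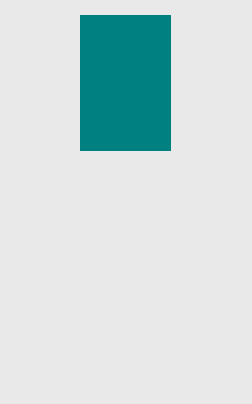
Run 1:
x0 = 80, y0 = 15, x1 = 170, y1 = 150, c = 'teal'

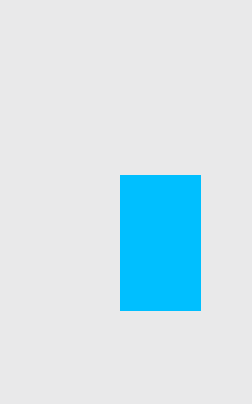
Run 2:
x0 = 120, y0 = 175, x1 = 200, y1 = 310, c = 'deepskyblue'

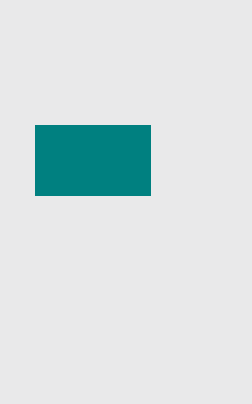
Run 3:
x0 = 35; y0 = 125; x1 = 150; y1 = 195; c = 'teal'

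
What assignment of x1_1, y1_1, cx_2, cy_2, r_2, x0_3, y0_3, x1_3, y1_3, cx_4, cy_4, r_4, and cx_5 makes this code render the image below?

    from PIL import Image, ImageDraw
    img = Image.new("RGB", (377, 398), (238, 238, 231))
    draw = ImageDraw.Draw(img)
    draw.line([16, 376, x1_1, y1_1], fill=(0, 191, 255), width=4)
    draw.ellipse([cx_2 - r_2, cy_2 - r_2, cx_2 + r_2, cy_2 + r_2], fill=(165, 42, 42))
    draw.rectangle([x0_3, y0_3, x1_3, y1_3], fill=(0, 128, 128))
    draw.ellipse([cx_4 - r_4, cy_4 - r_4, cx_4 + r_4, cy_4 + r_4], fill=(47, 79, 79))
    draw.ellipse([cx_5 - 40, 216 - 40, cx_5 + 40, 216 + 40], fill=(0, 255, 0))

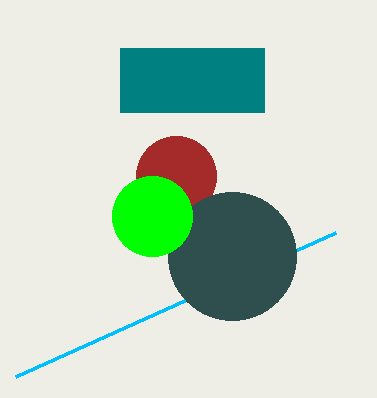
x1_1 = 336, y1_1 = 232, cx_2 = 176, cy_2 = 176, r_2 = 40, x0_3 = 120, y0_3 = 48, x1_3 = 264, y1_3 = 112, cx_4 = 232, cy_4 = 256, r_4 = 64, cx_5 = 152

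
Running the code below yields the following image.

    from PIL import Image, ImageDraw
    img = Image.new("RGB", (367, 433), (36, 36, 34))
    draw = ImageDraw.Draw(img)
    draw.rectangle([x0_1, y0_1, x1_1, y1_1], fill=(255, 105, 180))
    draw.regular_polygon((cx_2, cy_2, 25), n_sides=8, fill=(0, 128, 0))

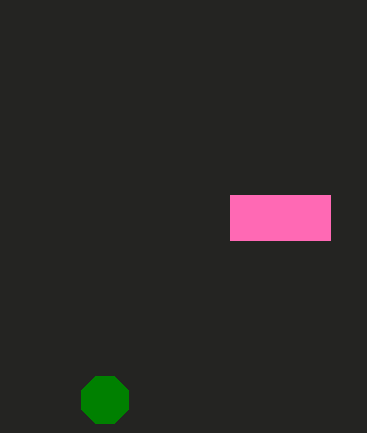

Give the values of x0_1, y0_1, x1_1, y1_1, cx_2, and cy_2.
x0_1 = 230, y0_1 = 195, x1_1 = 330, y1_1 = 240, cx_2 = 105, cy_2 = 400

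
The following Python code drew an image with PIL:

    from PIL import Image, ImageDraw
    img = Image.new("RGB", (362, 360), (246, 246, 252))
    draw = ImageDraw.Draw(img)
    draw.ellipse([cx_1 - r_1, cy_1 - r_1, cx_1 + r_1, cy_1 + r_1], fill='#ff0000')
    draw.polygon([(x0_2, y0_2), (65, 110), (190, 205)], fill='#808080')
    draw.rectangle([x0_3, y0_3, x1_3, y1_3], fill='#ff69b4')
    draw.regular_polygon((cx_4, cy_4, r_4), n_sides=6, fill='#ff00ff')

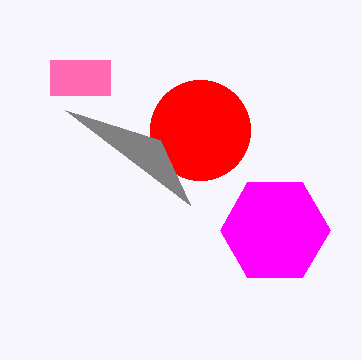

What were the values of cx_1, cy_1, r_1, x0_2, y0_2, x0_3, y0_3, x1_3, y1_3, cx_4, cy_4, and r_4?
cx_1 = 200
cy_1 = 130
r_1 = 50
x0_2 = 160
y0_2 = 140
x0_3 = 50
y0_3 = 60
x1_3 = 110
y1_3 = 95
cx_4 = 275
cy_4 = 230
r_4 = 55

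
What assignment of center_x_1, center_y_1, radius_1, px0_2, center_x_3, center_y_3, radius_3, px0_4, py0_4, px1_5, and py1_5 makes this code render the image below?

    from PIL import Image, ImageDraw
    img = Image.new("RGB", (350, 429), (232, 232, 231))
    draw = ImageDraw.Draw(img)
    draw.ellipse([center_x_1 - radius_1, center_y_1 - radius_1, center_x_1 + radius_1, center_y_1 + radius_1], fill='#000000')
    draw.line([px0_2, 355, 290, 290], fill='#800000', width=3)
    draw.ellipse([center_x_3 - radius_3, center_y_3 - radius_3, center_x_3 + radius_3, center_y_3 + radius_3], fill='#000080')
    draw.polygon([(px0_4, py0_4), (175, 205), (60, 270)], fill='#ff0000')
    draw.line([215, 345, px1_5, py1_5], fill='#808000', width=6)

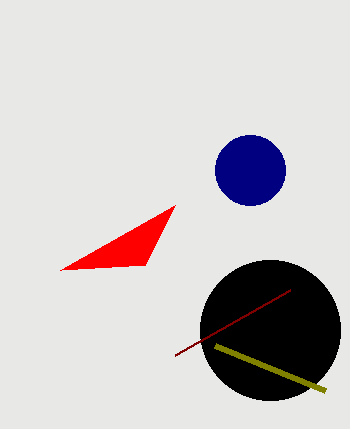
center_x_1 = 270
center_y_1 = 330
radius_1 = 70
px0_2 = 175
center_x_3 = 250
center_y_3 = 170
radius_3 = 35
px0_4 = 145
py0_4 = 265
px1_5 = 325
py1_5 = 390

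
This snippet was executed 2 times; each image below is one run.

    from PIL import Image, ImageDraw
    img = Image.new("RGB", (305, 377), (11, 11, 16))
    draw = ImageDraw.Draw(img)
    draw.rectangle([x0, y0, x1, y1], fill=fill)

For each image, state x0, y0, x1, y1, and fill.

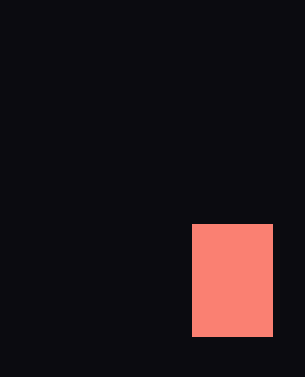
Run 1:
x0 = 192
y0 = 224
x1 = 272
y1 = 336
fill = 'salmon'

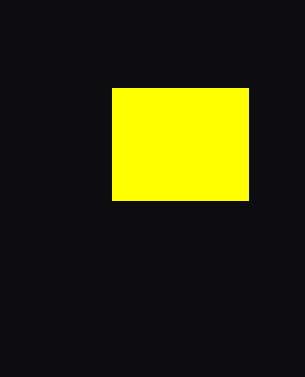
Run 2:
x0 = 112; y0 = 88; x1 = 248; y1 = 200; fill = 'yellow'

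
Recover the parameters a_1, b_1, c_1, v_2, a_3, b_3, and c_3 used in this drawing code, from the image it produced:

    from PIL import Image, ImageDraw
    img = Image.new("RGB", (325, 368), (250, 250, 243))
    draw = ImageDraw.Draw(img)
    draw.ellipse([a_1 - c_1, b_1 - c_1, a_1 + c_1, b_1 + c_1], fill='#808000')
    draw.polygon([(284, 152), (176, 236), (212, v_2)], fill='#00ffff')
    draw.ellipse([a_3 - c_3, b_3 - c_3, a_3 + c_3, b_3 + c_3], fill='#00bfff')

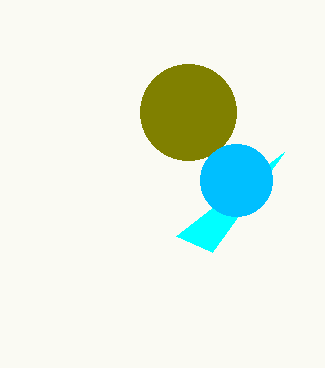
a_1 = 188, b_1 = 112, c_1 = 48, v_2 = 252, a_3 = 236, b_3 = 180, c_3 = 36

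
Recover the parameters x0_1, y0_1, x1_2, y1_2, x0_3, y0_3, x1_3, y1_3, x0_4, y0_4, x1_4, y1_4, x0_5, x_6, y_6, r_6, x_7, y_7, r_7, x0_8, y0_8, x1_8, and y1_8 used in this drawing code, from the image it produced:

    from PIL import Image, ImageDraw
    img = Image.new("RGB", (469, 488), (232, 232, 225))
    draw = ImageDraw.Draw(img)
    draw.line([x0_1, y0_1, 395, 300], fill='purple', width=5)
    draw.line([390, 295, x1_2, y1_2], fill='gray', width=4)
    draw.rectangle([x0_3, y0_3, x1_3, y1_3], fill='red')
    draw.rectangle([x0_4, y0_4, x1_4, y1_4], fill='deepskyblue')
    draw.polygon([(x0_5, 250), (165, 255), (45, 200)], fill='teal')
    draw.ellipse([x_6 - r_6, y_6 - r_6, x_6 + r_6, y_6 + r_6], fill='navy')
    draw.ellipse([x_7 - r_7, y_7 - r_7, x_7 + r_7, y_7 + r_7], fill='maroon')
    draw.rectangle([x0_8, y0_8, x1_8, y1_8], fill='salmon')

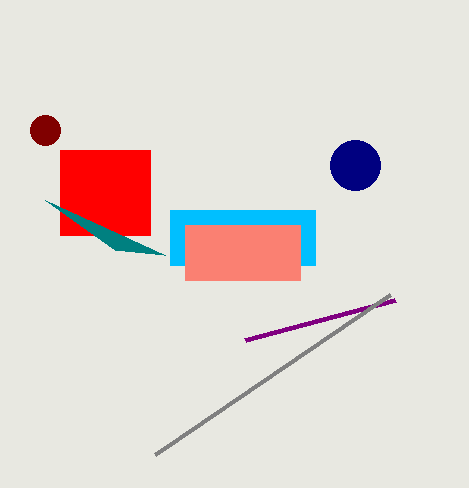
x0_1 = 245; y0_1 = 340; x1_2 = 155; y1_2 = 455; x0_3 = 60; y0_3 = 150; x1_3 = 150; y1_3 = 235; x0_4 = 170; y0_4 = 210; x1_4 = 315; y1_4 = 265; x0_5 = 115; x_6 = 355; y_6 = 165; r_6 = 25; x_7 = 45; y_7 = 130; r_7 = 15; x0_8 = 185; y0_8 = 225; x1_8 = 300; y1_8 = 280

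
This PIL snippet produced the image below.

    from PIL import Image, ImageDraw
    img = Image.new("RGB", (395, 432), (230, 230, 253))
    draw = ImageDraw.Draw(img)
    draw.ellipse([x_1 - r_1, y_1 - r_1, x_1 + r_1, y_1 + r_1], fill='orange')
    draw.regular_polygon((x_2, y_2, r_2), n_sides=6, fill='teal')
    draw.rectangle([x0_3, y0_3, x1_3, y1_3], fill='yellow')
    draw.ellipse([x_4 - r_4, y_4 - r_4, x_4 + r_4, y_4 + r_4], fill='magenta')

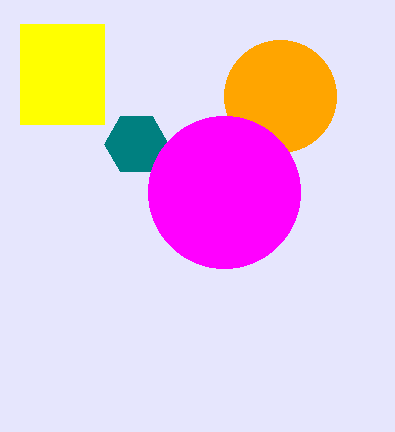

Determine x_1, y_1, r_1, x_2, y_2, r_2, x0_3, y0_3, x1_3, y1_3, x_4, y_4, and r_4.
x_1 = 280; y_1 = 96; r_1 = 56; x_2 = 136; y_2 = 144; r_2 = 32; x0_3 = 20; y0_3 = 24; x1_3 = 104; y1_3 = 124; x_4 = 224; y_4 = 192; r_4 = 76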